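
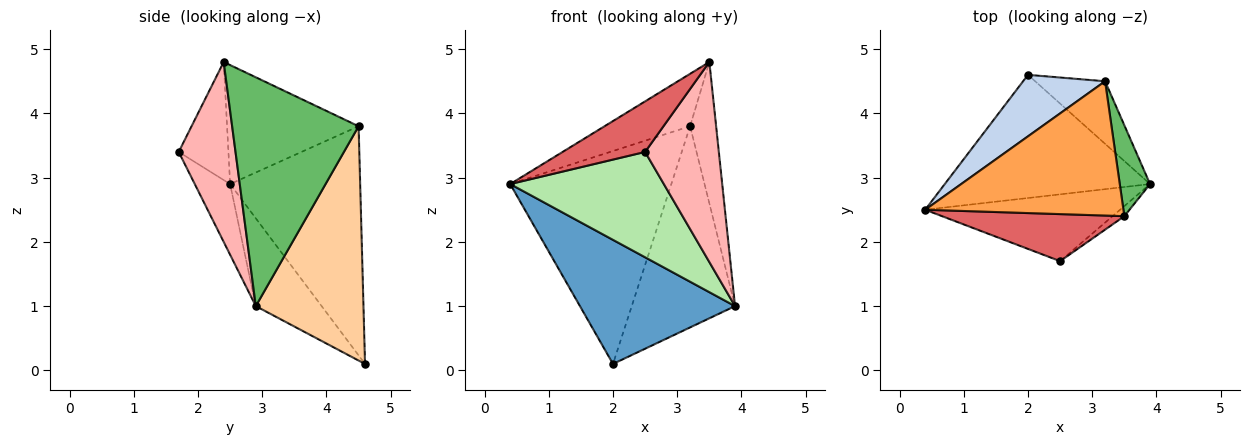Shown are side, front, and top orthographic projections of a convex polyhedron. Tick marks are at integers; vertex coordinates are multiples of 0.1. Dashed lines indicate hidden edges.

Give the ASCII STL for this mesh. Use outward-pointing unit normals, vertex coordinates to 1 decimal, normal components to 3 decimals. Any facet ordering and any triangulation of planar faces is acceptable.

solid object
 facet normal -0.289 -0.680 -0.675
  outer loop
   vertex 2.0 4.6 0.1
   vertex 3.9 2.9 1.0
   vertex 0.4 2.5 2.9
  endloop
 endfacet
 facet normal -0.613 0.759 0.219
  outer loop
   vertex 3.2 4.5 3.8
   vertex 2.0 4.6 0.1
   vertex 0.4 2.5 2.9
  endloop
 endfacet
 facet normal -0.488 0.317 0.813
  outer loop
   vertex 3.2 4.5 3.8
   vertex 0.4 2.5 2.9
   vertex 3.5 2.4 4.8
  endloop
 endfacet
 facet normal 0.705 0.677 -0.210
  outer loop
   vertex 3.2 4.5 3.8
   vertex 3.9 2.9 1.0
   vertex 2.0 4.6 0.1
  endloop
 endfacet
 facet normal 0.971 0.200 0.129
  outer loop
   vertex 3.2 4.5 3.8
   vertex 3.5 2.4 4.8
   vertex 3.9 2.9 1.0
  endloop
 endfacet
 facet normal -0.191 -0.829 -0.526
  outer loop
   vertex 2.5 1.7 3.4
   vertex 0.4 2.5 2.9
   vertex 3.9 2.9 1.0
  endloop
 endfacet
 facet normal -0.404 -0.670 0.623
  outer loop
   vertex 2.5 1.7 3.4
   vertex 3.5 2.4 4.8
   vertex 0.4 2.5 2.9
  endloop
 endfacet
 facet normal 0.610 -0.791 -0.040
  outer loop
   vertex 2.5 1.7 3.4
   vertex 3.9 2.9 1.0
   vertex 3.5 2.4 4.8
  endloop
 endfacet
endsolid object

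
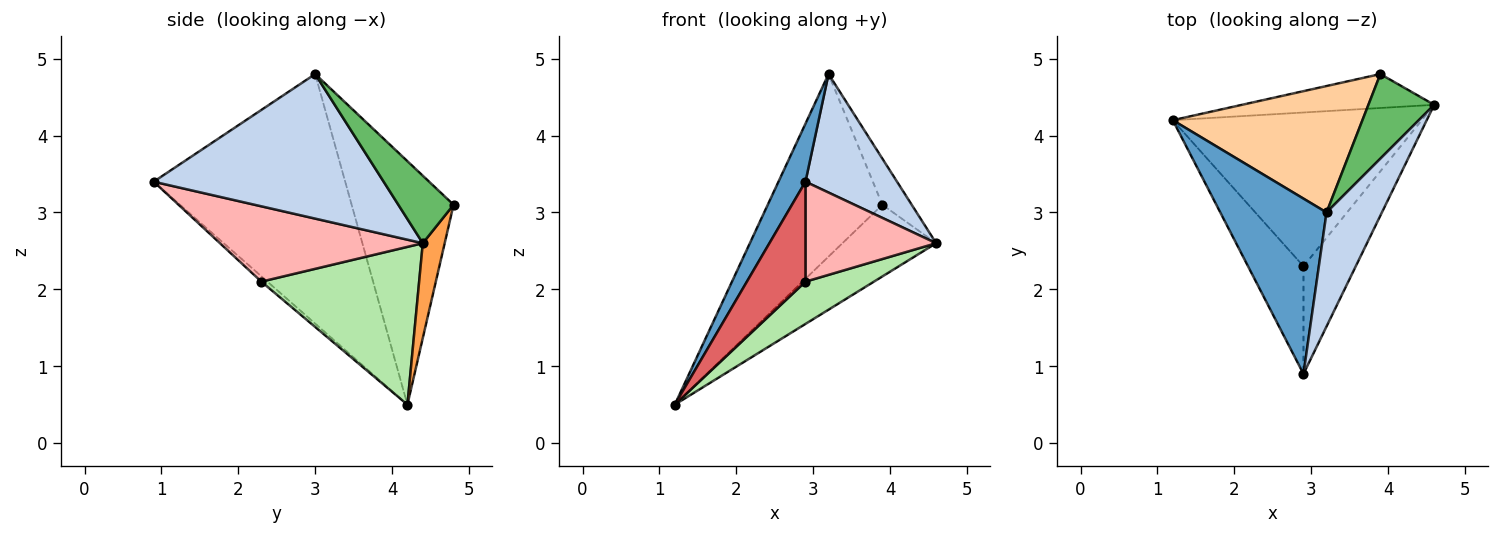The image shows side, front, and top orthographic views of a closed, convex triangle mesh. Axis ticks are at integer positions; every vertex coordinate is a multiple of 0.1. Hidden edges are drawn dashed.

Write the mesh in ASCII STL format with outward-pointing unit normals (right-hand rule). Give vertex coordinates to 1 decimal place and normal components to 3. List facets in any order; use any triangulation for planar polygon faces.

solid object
 facet normal -0.912 -0.129 0.388
  outer loop
   vertex 3.2 3.0 4.8
   vertex 1.2 4.2 0.5
   vertex 2.9 0.9 3.4
  endloop
 endfacet
 facet normal 0.875 -0.349 0.335
  outer loop
   vertex 3.2 3.0 4.8
   vertex 2.9 0.9 3.4
   vertex 4.6 4.4 2.6
  endloop
 endfacet
 facet normal 0.206 0.884 -0.419
  outer loop
   vertex 3.9 4.8 3.1
   vertex 4.6 4.4 2.6
   vertex 1.2 4.2 0.5
  endloop
 endfacet
 facet normal -0.590 0.664 0.460
  outer loop
   vertex 3.9 4.8 3.1
   vertex 1.2 4.2 0.5
   vertex 3.2 3.0 4.8
  endloop
 endfacet
 facet normal 0.669 0.356 0.652
  outer loop
   vertex 3.9 4.8 3.1
   vertex 3.2 3.0 4.8
   vertex 4.6 4.4 2.6
  endloop
 endfacet
 facet normal 0.521 -0.226 -0.823
  outer loop
   vertex 2.9 2.3 2.1
   vertex 1.2 4.2 0.5
   vertex 4.6 4.4 2.6
  endloop
 endfacet
 facet normal -0.071 -0.679 -0.731
  outer loop
   vertex 2.9 2.3 2.1
   vertex 2.9 0.9 3.4
   vertex 1.2 4.2 0.5
  endloop
 endfacet
 facet normal 0.726 -0.468 -0.504
  outer loop
   vertex 2.9 2.3 2.1
   vertex 4.6 4.4 2.6
   vertex 2.9 0.9 3.4
  endloop
 endfacet
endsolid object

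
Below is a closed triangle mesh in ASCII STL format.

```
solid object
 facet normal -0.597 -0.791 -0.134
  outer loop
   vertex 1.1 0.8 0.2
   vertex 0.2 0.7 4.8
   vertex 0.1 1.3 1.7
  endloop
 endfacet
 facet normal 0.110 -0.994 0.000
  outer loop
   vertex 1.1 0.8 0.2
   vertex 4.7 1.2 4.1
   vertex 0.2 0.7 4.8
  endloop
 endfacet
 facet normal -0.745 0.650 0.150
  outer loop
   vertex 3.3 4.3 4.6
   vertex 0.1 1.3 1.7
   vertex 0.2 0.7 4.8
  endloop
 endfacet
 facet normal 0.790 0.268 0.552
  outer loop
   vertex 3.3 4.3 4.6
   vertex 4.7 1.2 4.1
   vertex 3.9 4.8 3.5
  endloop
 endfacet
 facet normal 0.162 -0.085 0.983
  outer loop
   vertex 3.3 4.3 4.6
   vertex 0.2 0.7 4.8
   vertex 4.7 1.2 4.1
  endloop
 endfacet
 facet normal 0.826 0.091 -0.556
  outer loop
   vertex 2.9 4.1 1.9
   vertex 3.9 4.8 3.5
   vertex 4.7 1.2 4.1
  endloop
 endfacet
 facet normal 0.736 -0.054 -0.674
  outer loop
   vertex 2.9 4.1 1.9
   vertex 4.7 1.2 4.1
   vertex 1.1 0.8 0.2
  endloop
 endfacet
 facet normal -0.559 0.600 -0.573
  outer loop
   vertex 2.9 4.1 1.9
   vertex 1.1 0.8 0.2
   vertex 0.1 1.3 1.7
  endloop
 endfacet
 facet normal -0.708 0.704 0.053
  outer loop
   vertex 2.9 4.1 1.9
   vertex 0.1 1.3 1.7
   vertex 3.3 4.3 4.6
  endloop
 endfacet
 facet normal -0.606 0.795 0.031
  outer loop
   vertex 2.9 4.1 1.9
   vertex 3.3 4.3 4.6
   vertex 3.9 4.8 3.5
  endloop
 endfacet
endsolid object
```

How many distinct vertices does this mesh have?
7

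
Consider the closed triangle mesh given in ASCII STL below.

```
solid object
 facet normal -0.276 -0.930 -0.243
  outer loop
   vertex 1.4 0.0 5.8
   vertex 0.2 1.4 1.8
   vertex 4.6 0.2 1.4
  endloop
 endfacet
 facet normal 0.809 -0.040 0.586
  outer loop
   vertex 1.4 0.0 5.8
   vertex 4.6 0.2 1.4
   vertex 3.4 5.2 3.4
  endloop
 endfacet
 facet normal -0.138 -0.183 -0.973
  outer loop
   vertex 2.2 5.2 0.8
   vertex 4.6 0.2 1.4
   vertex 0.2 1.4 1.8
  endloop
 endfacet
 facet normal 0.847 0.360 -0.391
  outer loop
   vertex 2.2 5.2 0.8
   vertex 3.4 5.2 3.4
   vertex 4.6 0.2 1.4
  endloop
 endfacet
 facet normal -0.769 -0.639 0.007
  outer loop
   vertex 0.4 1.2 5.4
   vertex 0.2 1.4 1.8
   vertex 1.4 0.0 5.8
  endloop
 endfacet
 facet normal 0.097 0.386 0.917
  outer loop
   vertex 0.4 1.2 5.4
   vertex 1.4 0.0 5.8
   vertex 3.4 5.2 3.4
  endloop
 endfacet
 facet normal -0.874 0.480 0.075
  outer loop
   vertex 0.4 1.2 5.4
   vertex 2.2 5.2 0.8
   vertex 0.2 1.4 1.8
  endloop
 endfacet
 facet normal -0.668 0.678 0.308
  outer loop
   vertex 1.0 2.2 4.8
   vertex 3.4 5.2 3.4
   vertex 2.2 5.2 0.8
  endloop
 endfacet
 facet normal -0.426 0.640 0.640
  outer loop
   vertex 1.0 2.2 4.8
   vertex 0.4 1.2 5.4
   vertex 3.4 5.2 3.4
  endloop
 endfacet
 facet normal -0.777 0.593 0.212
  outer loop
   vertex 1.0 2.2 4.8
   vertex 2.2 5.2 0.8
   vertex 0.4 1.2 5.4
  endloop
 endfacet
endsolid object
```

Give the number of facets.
10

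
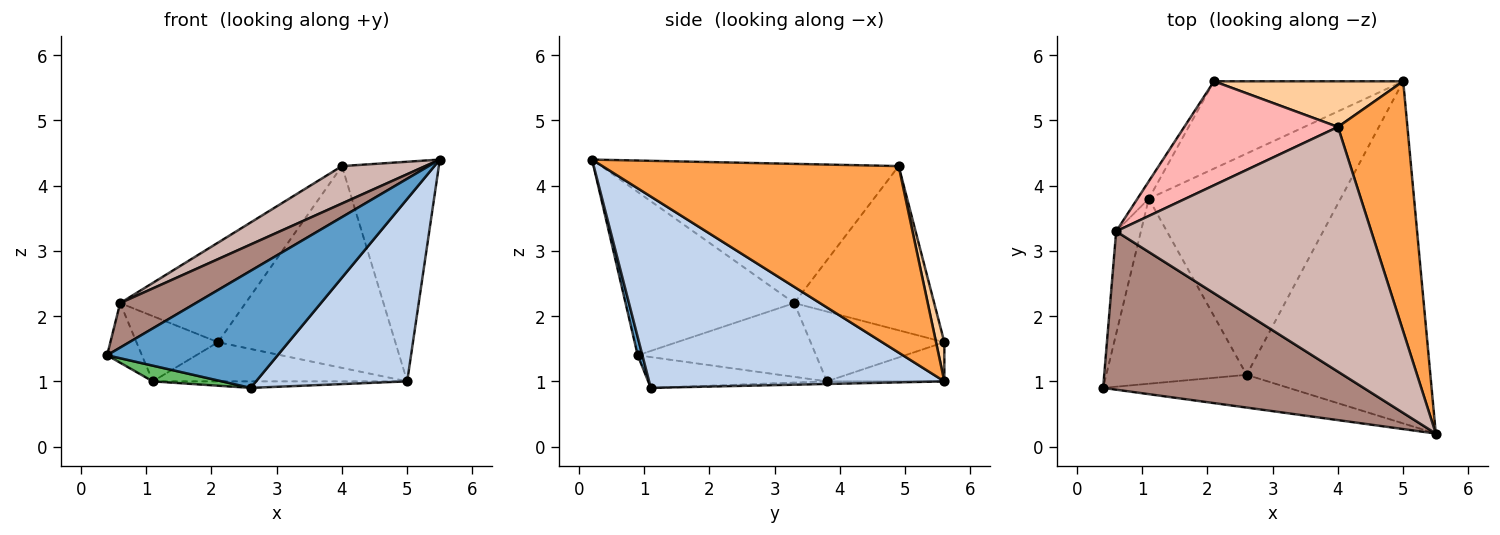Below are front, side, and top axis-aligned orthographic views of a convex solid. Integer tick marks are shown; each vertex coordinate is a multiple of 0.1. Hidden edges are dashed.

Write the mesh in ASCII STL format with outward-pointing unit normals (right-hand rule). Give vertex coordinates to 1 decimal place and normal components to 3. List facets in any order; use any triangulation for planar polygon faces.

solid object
 facet normal 0.026 -0.963 -0.269
  outer loop
   vertex 2.6 1.1 0.9
   vertex 5.5 0.2 4.4
   vertex 0.4 0.9 1.4
  endloop
 endfacet
 facet normal 0.677 -0.346 -0.650
  outer loop
   vertex 5.0 5.6 1.0
   vertex 5.5 0.2 4.4
   vertex 2.6 1.1 0.9
  endloop
 endfacet
 facet normal 0.896 0.293 0.334
  outer loop
   vertex 4.0 4.9 4.3
   vertex 5.5 0.2 4.4
   vertex 5.0 5.6 1.0
  endloop
 endfacet
 facet normal 0.046 0.974 0.220
  outer loop
   vertex 4.0 4.9 4.3
   vertex 5.0 5.6 1.0
   vertex 2.1 5.6 1.6
  endloop
 endfacet
 facet normal -0.214 -0.083 -0.973
  outer loop
   vertex 1.1 3.8 1.0
   vertex 2.6 1.1 0.9
   vertex 0.4 0.9 1.4
  endloop
 endfacet
 facet normal -0.186 0.402 -0.897
  outer loop
   vertex 1.1 3.8 1.0
   vertex 2.1 5.6 1.6
   vertex 5.0 5.6 1.0
  endloop
 endfacet
 facet normal -0.014 0.029 -0.999
  outer loop
   vertex 1.1 3.8 1.0
   vertex 5.0 5.6 1.0
   vertex 2.6 1.1 0.9
  endloop
 endfacet
 facet normal -0.611 0.548 0.572
  outer loop
   vertex 0.6 3.3 2.2
   vertex 4.0 4.9 4.3
   vertex 2.1 5.6 1.6
  endloop
 endfacet
 facet normal -0.932 0.182 -0.313
  outer loop
   vertex 0.6 3.3 2.2
   vertex 1.1 3.8 1.0
   vertex 0.4 0.9 1.4
  endloop
 endfacet
 facet normal -0.846 0.516 -0.138
  outer loop
   vertex 0.6 3.3 2.2
   vertex 2.1 5.6 1.6
   vertex 1.1 3.8 1.0
  endloop
 endfacet
 facet normal -0.517 -0.232 0.824
  outer loop
   vertex 0.6 3.3 2.2
   vertex 0.4 0.9 1.4
   vertex 5.5 0.2 4.4
  endloop
 endfacet
 facet normal -0.475 -0.133 0.870
  outer loop
   vertex 0.6 3.3 2.2
   vertex 5.5 0.2 4.4
   vertex 4.0 4.9 4.3
  endloop
 endfacet
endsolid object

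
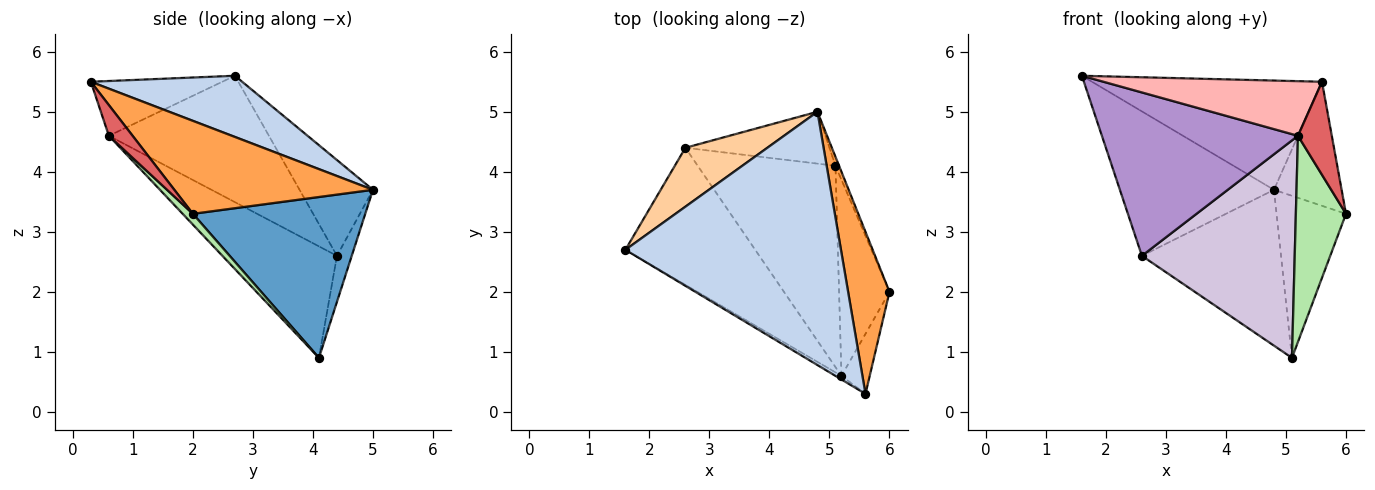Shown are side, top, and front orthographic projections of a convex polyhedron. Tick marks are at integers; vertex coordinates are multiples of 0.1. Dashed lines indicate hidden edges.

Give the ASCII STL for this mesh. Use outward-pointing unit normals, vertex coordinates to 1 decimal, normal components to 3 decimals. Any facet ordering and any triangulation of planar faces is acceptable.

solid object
 facet normal 0.927 0.374 -0.021
  outer loop
   vertex 5.1 4.1 0.9
   vertex 4.8 5.0 3.7
   vertex 6.0 2.0 3.3
  endloop
 endfacet
 facet normal 0.252 0.383 0.889
  outer loop
   vertex 5.6 0.3 5.5
   vertex 4.8 5.0 3.7
   vertex 1.6 2.7 5.6
  endloop
 endfacet
 facet normal 0.872 0.297 0.388
  outer loop
   vertex 5.6 0.3 5.5
   vertex 6.0 2.0 3.3
   vertex 4.8 5.0 3.7
  endloop
 endfacet
 facet normal -0.404 0.847 0.345
  outer loop
   vertex 2.6 4.4 2.6
   vertex 1.6 2.7 5.6
   vertex 4.8 5.0 3.7
  endloop
 endfacet
 facet normal -0.100 0.944 -0.314
  outer loop
   vertex 2.6 4.4 2.6
   vertex 4.8 5.0 3.7
   vertex 5.1 4.1 0.9
  endloop
 endfacet
 facet normal 0.146 -0.717 -0.682
  outer loop
   vertex 5.2 0.6 4.6
   vertex 5.1 4.1 0.9
   vertex 6.0 2.0 3.3
  endloop
 endfacet
 facet normal 0.508 -0.724 -0.467
  outer loop
   vertex 5.2 0.6 4.6
   vertex 6.0 2.0 3.3
   vertex 5.6 0.3 5.5
  endloop
 endfacet
 facet normal -0.515 -0.856 -0.056
  outer loop
   vertex 5.2 0.6 4.6
   vertex 5.6 0.3 5.5
   vertex 1.6 2.7 5.6
  endloop
 endfacet
 facet normal -0.530 -0.650 -0.545
  outer loop
   vertex 5.2 0.6 4.6
   vertex 1.6 2.7 5.6
   vertex 2.6 4.4 2.6
  endloop
 endfacet
 facet normal -0.482 -0.643 -0.595
  outer loop
   vertex 5.2 0.6 4.6
   vertex 2.6 4.4 2.6
   vertex 5.1 4.1 0.9
  endloop
 endfacet
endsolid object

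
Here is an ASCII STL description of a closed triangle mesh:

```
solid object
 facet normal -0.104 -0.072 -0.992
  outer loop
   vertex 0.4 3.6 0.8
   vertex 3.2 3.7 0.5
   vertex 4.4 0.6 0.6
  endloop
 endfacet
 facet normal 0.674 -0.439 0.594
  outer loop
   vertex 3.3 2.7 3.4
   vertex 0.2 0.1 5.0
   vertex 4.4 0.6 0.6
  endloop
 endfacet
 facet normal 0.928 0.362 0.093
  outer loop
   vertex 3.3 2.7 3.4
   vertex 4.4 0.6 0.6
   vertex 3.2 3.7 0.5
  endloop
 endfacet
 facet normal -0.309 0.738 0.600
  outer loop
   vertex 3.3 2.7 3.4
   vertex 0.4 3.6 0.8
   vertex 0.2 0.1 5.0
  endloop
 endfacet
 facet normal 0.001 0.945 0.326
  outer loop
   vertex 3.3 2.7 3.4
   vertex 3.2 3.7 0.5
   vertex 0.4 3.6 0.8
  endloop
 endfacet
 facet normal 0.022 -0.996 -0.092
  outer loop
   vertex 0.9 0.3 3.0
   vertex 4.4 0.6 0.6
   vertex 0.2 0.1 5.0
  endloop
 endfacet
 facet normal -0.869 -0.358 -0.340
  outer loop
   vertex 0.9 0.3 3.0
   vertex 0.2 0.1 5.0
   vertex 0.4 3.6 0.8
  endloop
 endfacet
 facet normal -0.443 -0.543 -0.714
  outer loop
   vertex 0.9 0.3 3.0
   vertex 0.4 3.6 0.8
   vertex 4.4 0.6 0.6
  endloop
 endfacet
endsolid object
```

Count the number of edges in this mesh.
12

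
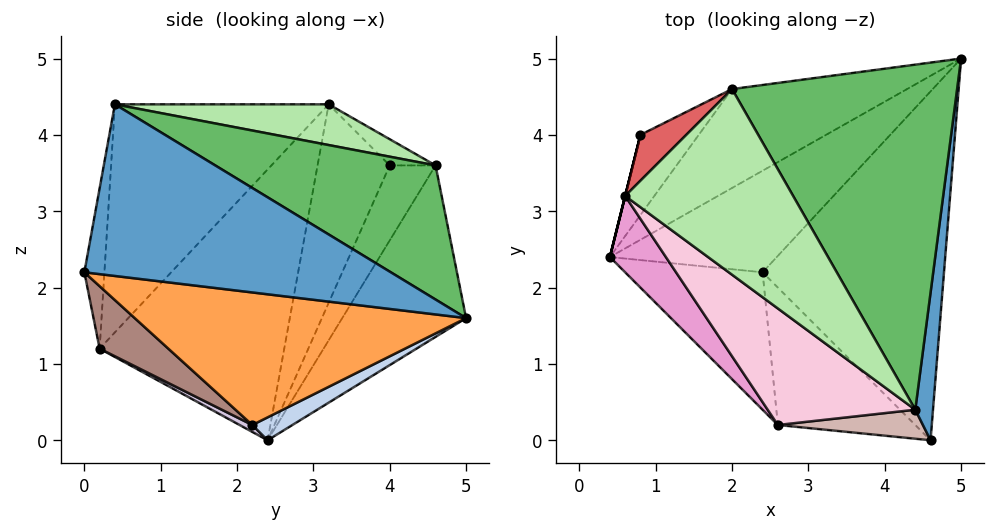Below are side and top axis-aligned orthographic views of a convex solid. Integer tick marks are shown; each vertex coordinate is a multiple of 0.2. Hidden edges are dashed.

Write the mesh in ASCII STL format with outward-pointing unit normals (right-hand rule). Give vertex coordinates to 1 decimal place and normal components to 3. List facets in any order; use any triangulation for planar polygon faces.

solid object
 facet normal 0.992 -0.067 0.102
  outer loop
   vertex 4.4 0.4 4.4
   vertex 4.6 0.0 2.2
   vertex 5.0 5.0 1.6
  endloop
 endfacet
 facet normal 0.128 0.346 -0.929
  outer loop
   vertex 2.4 2.2 0.2
   vertex 0.4 2.4 0.0
   vertex 5.0 5.0 1.6
  endloop
 endfacet
 facet normal 0.584 -0.143 -0.799
  outer loop
   vertex 2.4 2.2 0.2
   vertex 5.0 5.0 1.6
   vertex 4.6 0.0 2.2
  endloop
 endfacet
 facet normal -0.970 0.243 0.000
  outer loop
   vertex 0.8 4.0 3.6
   vertex 0.4 2.4 0.0
   vertex 0.6 3.2 4.4
  endloop
 endfacet
 facet normal 0.466 0.415 0.782
  outer loop
   vertex 2.0 4.6 3.6
   vertex 4.4 0.4 4.4
   vertex 5.0 5.0 1.6
  endloop
 endfacet
 facet normal 0.224 0.305 0.926
  outer loop
   vertex 2.0 4.6 3.6
   vertex 0.6 3.2 4.4
   vertex 4.4 0.4 4.4
  endloop
 endfacet
 facet normal -0.352 0.704 0.616
  outer loop
   vertex 2.0 4.6 3.6
   vertex 0.8 4.0 3.6
   vertex 0.6 3.2 4.4
  endloop
 endfacet
 facet normal -0.358 0.859 -0.366
  outer loop
   vertex 2.0 4.6 3.6
   vertex 5.0 5.0 1.6
   vertex 0.4 2.4 0.0
  endloop
 endfacet
 facet normal -0.422 0.845 -0.329
  outer loop
   vertex 2.0 4.6 3.6
   vertex 0.4 2.4 0.0
   vertex 0.8 4.0 3.6
  endloop
 endfacet
 facet normal 0.045 -0.443 -0.895
  outer loop
   vertex 2.6 0.2 1.2
   vertex 0.4 2.4 0.0
   vertex 2.4 2.2 0.2
  endloop
 endfacet
 facet normal 0.382 -0.382 -0.841
  outer loop
   vertex 2.6 0.2 1.2
   vertex 2.4 2.2 0.2
   vertex 4.6 0.0 2.2
  endloop
 endfacet
 facet normal -0.177 -0.971 0.160
  outer loop
   vertex 2.6 0.2 1.2
   vertex 4.6 0.0 2.2
   vertex 4.4 0.4 4.4
  endloop
 endfacet
 facet normal -0.739 -0.656 0.153
  outer loop
   vertex 2.6 0.2 1.2
   vertex 0.6 3.2 4.4
   vertex 0.4 2.4 0.0
  endloop
 endfacet
 facet normal -0.554 -0.752 0.358
  outer loop
   vertex 2.6 0.2 1.2
   vertex 4.4 0.4 4.4
   vertex 0.6 3.2 4.4
  endloop
 endfacet
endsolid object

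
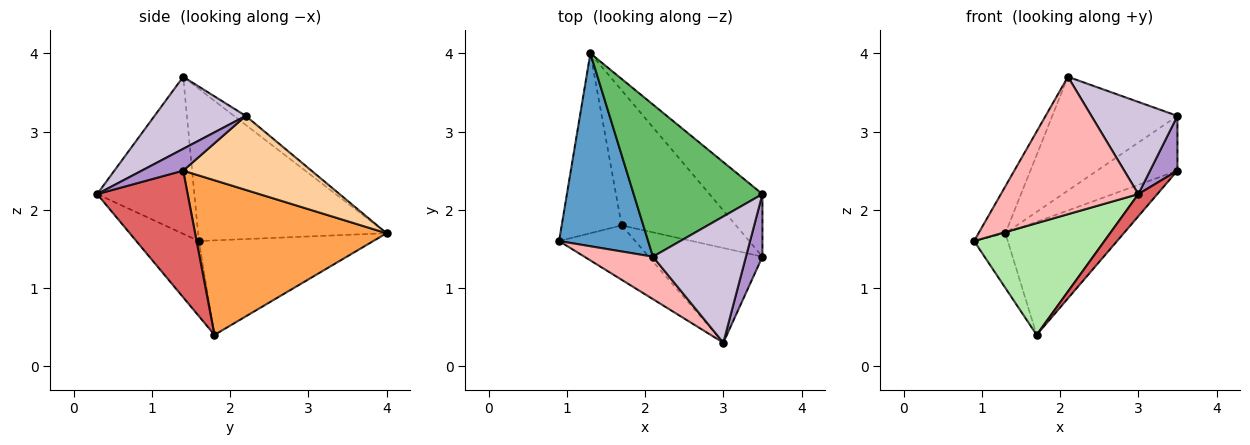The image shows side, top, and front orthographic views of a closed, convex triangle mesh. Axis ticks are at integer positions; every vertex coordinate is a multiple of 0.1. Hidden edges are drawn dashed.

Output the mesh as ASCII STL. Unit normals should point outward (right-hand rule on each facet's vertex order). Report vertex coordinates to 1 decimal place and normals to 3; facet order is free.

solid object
 facet normal -0.857 0.122 0.501
  outer loop
   vertex 2.1 1.4 3.7
   vertex 1.3 4.0 1.7
   vertex 0.9 1.6 1.6
  endloop
 endfacet
 facet normal -0.833 0.161 -0.529
  outer loop
   vertex 1.7 1.8 0.4
   vertex 0.9 1.6 1.6
   vertex 1.3 4.0 1.7
  endloop
 endfacet
 facet normal 0.720 0.445 -0.532
  outer loop
   vertex 1.7 1.8 0.4
   vertex 1.3 4.0 1.7
   vertex 3.5 1.4 2.5
  endloop
 endfacet
 facet normal 0.725 0.454 -0.519
  outer loop
   vertex 3.5 2.2 3.2
   vertex 3.5 1.4 2.5
   vertex 1.3 4.0 1.7
  endloop
 endfacet
 facet normal -0.056 0.598 0.800
  outer loop
   vertex 3.5 2.2 3.2
   vertex 1.3 4.0 1.7
   vertex 2.1 1.4 3.7
  endloop
 endfacet
 facet normal -0.396 -0.826 -0.402
  outer loop
   vertex 3.0 0.3 2.2
   vertex 0.9 1.6 1.6
   vertex 1.7 1.8 0.4
  endloop
 endfacet
 facet normal 0.735 -0.154 -0.660
  outer loop
   vertex 3.0 0.3 2.2
   vertex 1.7 1.8 0.4
   vertex 3.5 1.4 2.5
  endloop
 endfacet
 facet normal -0.560 -0.792 0.245
  outer loop
   vertex 3.0 0.3 2.2
   vertex 2.1 1.4 3.7
   vertex 0.9 1.6 1.6
  endloop
 endfacet
 facet normal 0.706 -0.466 0.533
  outer loop
   vertex 3.0 0.3 2.2
   vertex 3.5 1.4 2.5
   vertex 3.5 2.2 3.2
  endloop
 endfacet
 facet normal 0.530 -0.500 0.685
  outer loop
   vertex 3.0 0.3 2.2
   vertex 3.5 2.2 3.2
   vertex 2.1 1.4 3.7
  endloop
 endfacet
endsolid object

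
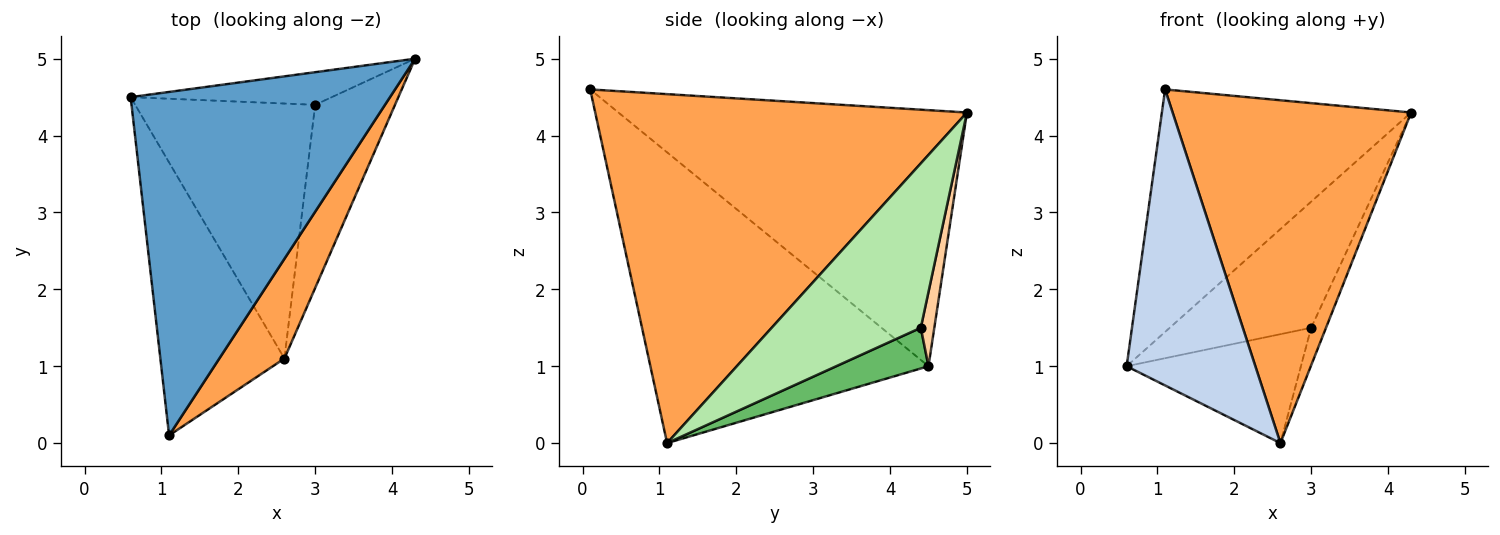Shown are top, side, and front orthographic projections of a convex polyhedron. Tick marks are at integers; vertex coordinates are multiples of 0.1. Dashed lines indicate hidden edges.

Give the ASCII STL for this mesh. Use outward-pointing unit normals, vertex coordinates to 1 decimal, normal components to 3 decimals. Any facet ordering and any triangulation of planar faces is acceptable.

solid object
 facet normal -0.628 0.449 0.636
  outer loop
   vertex 1.1 0.1 4.6
   vertex 4.3 5.0 4.3
   vertex 0.6 4.5 1.0
  endloop
 endfacet
 facet normal -0.846 -0.392 -0.361
  outer loop
   vertex 2.6 1.1 0.0
   vertex 1.1 0.1 4.6
   vertex 0.6 4.5 1.0
  endloop
 endfacet
 facet normal 0.831 -0.533 0.155
  outer loop
   vertex 2.6 1.1 0.0
   vertex 4.3 5.0 4.3
   vertex 1.1 0.1 4.6
  endloop
 endfacet
 facet normal 0.092 0.964 -0.249
  outer loop
   vertex 3.0 4.4 1.5
   vertex 0.6 4.5 1.0
   vertex 4.3 5.0 4.3
  endloop
 endfacet
 facet normal 0.204 0.385 -0.900
  outer loop
   vertex 3.0 4.4 1.5
   vertex 2.6 1.1 0.0
   vertex 0.6 4.5 1.0
  endloop
 endfacet
 facet normal 0.896 0.089 -0.435
  outer loop
   vertex 3.0 4.4 1.5
   vertex 4.3 5.0 4.3
   vertex 2.6 1.1 0.0
  endloop
 endfacet
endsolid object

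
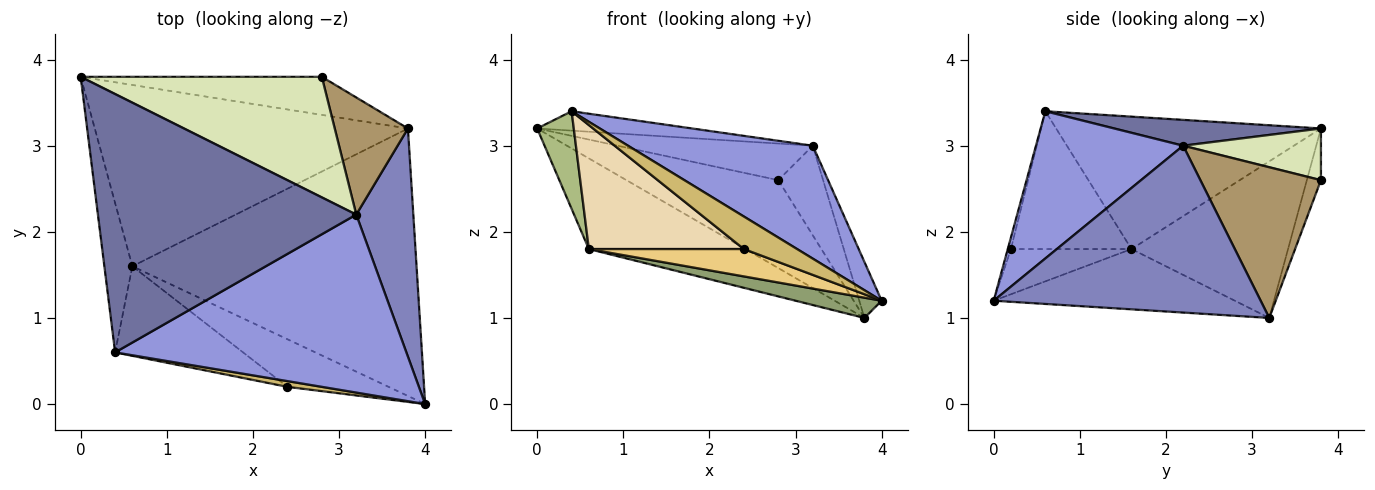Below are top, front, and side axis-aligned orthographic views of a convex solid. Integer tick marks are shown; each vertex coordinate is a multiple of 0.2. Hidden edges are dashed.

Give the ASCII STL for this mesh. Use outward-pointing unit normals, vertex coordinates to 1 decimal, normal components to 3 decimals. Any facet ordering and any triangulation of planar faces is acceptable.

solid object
 facet normal 0.099 0.074 0.992
  outer loop
   vertex 3.2 2.2 3.0
   vertex 0.0 3.8 3.2
   vertex 0.4 0.6 3.4
  endloop
 endfacet
 facet normal 0.943 0.079 0.323
  outer loop
   vertex 3.2 2.2 3.0
   vertex 4.0 0.0 1.2
   vertex 3.8 3.2 1.0
  endloop
 endfacet
 facet normal 0.392 -0.493 0.777
  outer loop
   vertex 3.2 2.2 3.0
   vertex 0.4 0.6 3.4
   vertex 4.0 0.0 1.2
  endloop
 endfacet
 facet normal -0.408 0.408 -0.816
  outer loop
   vertex 0.6 1.6 1.8
   vertex 0.0 3.8 3.2
   vertex 3.8 3.2 1.0
  endloop
 endfacet
 facet normal -0.207 -0.074 -0.976
  outer loop
   vertex 0.6 1.6 1.8
   vertex 3.8 3.2 1.0
   vertex 4.0 0.0 1.2
  endloop
 endfacet
 facet normal -0.970 -0.134 -0.205
  outer loop
   vertex 0.6 1.6 1.8
   vertex 0.4 0.6 3.4
   vertex 0.0 3.8 3.2
  endloop
 endfacet
 facet normal -0.085 0.914 -0.396
  outer loop
   vertex 2.8 3.8 2.6
   vertex 3.8 3.2 1.0
   vertex 0.0 3.8 3.2
  endloop
 endfacet
 facet normal 0.201 0.285 0.937
  outer loop
   vertex 2.8 3.8 2.6
   vertex 0.0 3.8 3.2
   vertex 3.2 2.2 3.0
  endloop
 endfacet
 facet normal 0.853 0.317 0.414
  outer loop
   vertex 2.8 3.8 2.6
   vertex 3.2 2.2 3.0
   vertex 3.8 3.2 1.0
  endloop
 endfacet
 facet normal -0.058 -0.983 0.173
  outer loop
   vertex 2.4 0.2 1.8
   vertex 4.0 0.0 1.2
   vertex 0.4 0.6 3.4
  endloop
 endfacet
 facet normal -0.361 -0.464 -0.809
  outer loop
   vertex 2.4 0.2 1.8
   vertex 0.6 1.6 1.8
   vertex 4.0 0.0 1.2
  endloop
 endfacet
 facet normal -0.533 -0.686 -0.495
  outer loop
   vertex 2.4 0.2 1.8
   vertex 0.4 0.6 3.4
   vertex 0.6 1.6 1.8
  endloop
 endfacet
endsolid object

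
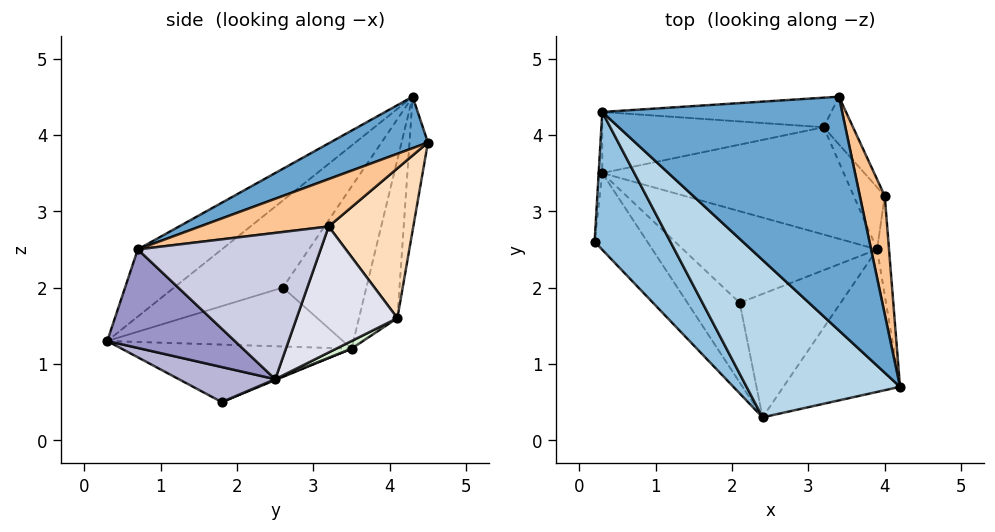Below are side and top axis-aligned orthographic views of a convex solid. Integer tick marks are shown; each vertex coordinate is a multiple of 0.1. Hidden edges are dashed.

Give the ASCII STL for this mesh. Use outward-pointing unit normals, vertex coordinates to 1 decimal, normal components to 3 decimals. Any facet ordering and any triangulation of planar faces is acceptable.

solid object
 facet normal 0.200 -0.301 0.932
  outer loop
   vertex 0.3 4.3 4.5
   vertex 4.2 0.7 2.5
   vertex 3.4 4.5 3.9
  endloop
 endfacet
 facet normal -0.555 -0.678 0.483
  outer loop
   vertex 2.4 0.3 1.3
   vertex 0.3 4.3 4.5
   vertex 0.2 2.6 2.0
  endloop
 endfacet
 facet normal -0.292 -0.686 0.666
  outer loop
   vertex 2.4 0.3 1.3
   vertex 4.2 0.7 2.5
   vertex 0.3 4.3 4.5
  endloop
 endfacet
 facet normal -0.996 0.091 -0.022
  outer loop
   vertex 0.3 3.5 1.2
   vertex 0.2 2.6 2.0
   vertex 0.3 4.3 4.5
  endloop
 endfacet
 facet normal -0.664 -0.454 -0.594
  outer loop
   vertex 0.3 3.5 1.2
   vertex 2.4 0.3 1.3
   vertex 0.2 2.6 2.0
  endloop
 endfacet
 facet normal -0.660 -0.452 -0.600
  outer loop
   vertex 0.3 3.5 1.2
   vertex 2.1 1.8 0.5
   vertex 2.4 0.3 1.3
  endloop
 endfacet
 facet normal 0.885 0.015 0.465
  outer loop
   vertex 4.0 3.2 2.8
   vertex 3.4 4.5 3.9
   vertex 4.2 0.7 2.5
  endloop
 endfacet
 facet normal 0.836 0.524 -0.164
  outer loop
   vertex 3.2 4.1 1.6
   vertex 3.4 4.5 3.9
   vertex 4.0 3.2 2.8
  endloop
 endfacet
 facet normal -0.095 0.982 -0.163
  outer loop
   vertex 3.2 4.1 1.6
   vertex 0.3 4.3 4.5
   vertex 3.4 4.5 3.9
  endloop
 endfacet
 facet normal -0.166 0.958 -0.232
  outer loop
   vertex 3.2 4.1 1.6
   vertex 0.3 3.5 1.2
   vertex 0.3 4.3 4.5
  endloop
 endfacet
 facet normal 0.004 0.385 -0.923
  outer loop
   vertex 3.9 2.5 0.8
   vertex 2.1 1.8 0.5
   vertex 0.3 3.5 1.2
  endloop
 endfacet
 facet normal 0.028 0.457 -0.889
  outer loop
   vertex 3.9 2.5 0.8
   vertex 0.3 3.5 1.2
   vertex 3.2 4.1 1.6
  endloop
 endfacet
 facet normal 0.550 -0.523 -0.651
  outer loop
   vertex 3.9 2.5 0.8
   vertex 4.2 0.7 2.5
   vertex 2.4 0.3 1.3
  endloop
 endfacet
 facet normal 0.300 -0.401 -0.865
  outer loop
   vertex 3.9 2.5 0.8
   vertex 2.4 0.3 1.3
   vertex 2.1 1.8 0.5
  endloop
 endfacet
 facet normal 0.993 0.089 -0.081
  outer loop
   vertex 3.9 2.5 0.8
   vertex 4.0 3.2 2.8
   vertex 4.2 0.7 2.5
  endloop
 endfacet
 facet normal 0.853 0.478 -0.210
  outer loop
   vertex 3.9 2.5 0.8
   vertex 3.2 4.1 1.6
   vertex 4.0 3.2 2.8
  endloop
 endfacet
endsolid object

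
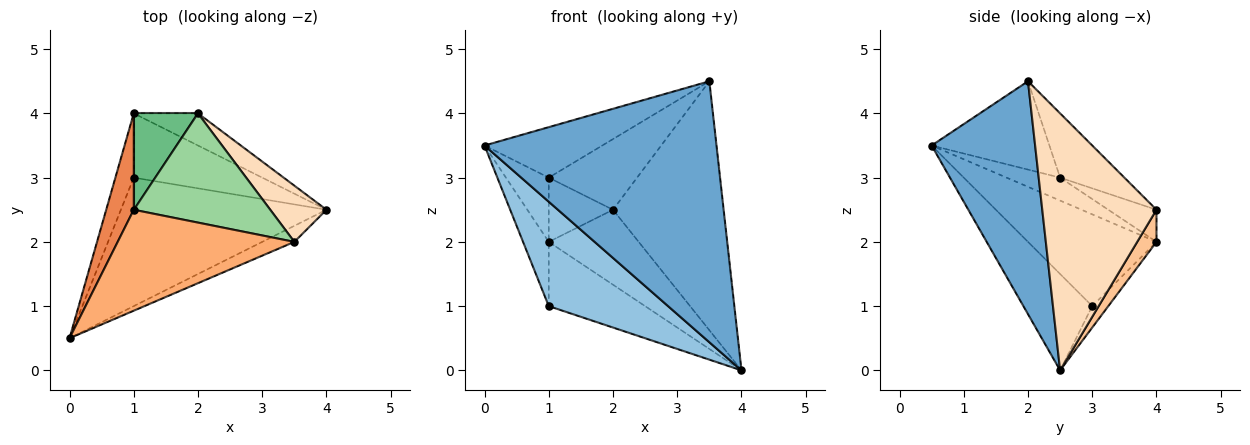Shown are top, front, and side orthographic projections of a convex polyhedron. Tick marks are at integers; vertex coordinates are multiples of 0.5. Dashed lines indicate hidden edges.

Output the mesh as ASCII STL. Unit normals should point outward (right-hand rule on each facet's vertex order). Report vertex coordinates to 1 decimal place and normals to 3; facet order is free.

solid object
 facet normal 0.407 -0.912 -0.056
  outer loop
   vertex 3.5 2.0 4.5
   vertex 0.0 0.5 3.5
   vertex 4.0 2.5 0.0
  endloop
 endfacet
 facet normal -0.342 -0.593 -0.729
  outer loop
   vertex 1.0 3.0 1.0
   vertex 4.0 2.5 0.0
   vertex 0.0 0.5 3.5
  endloop
 endfacet
 facet normal -0.962 0.192 -0.192
  outer loop
   vertex 1.0 3.0 1.0
   vertex 0.0 0.5 3.5
   vertex 1.0 4.0 2.0
  endloop
 endfacet
 facet normal -0.117 0.702 -0.702
  outer loop
   vertex 1.0 3.0 1.0
   vertex 1.0 4.0 2.0
   vertex 4.0 2.5 0.0
  endloop
 endfacet
 facet normal -0.570 0.456 0.684
  outer loop
   vertex 1.0 2.5 3.0
   vertex 1.0 4.0 2.0
   vertex 0.0 0.5 3.5
  endloop
 endfacet
 facet normal -0.408 0.408 0.816
  outer loop
   vertex 1.0 2.5 3.0
   vertex 0.0 0.5 3.5
   vertex 3.5 2.0 4.5
  endloop
 endfacet
 facet normal 0.193 0.902 -0.386
  outer loop
   vertex 2.0 4.0 2.5
   vertex 4.0 2.5 0.0
   vertex 1.0 4.0 2.0
  endloop
 endfacet
 facet normal 0.710 0.687 0.155
  outer loop
   vertex 2.0 4.0 2.5
   vertex 3.5 2.0 4.5
   vertex 4.0 2.5 0.0
  endloop
 endfacet
 facet normal -0.384 0.512 0.768
  outer loop
   vertex 2.0 4.0 2.5
   vertex 1.0 4.0 2.0
   vertex 1.0 2.5 3.0
  endloop
 endfacet
 facet normal -0.367 0.505 0.781
  outer loop
   vertex 2.0 4.0 2.5
   vertex 1.0 2.5 3.0
   vertex 3.5 2.0 4.5
  endloop
 endfacet
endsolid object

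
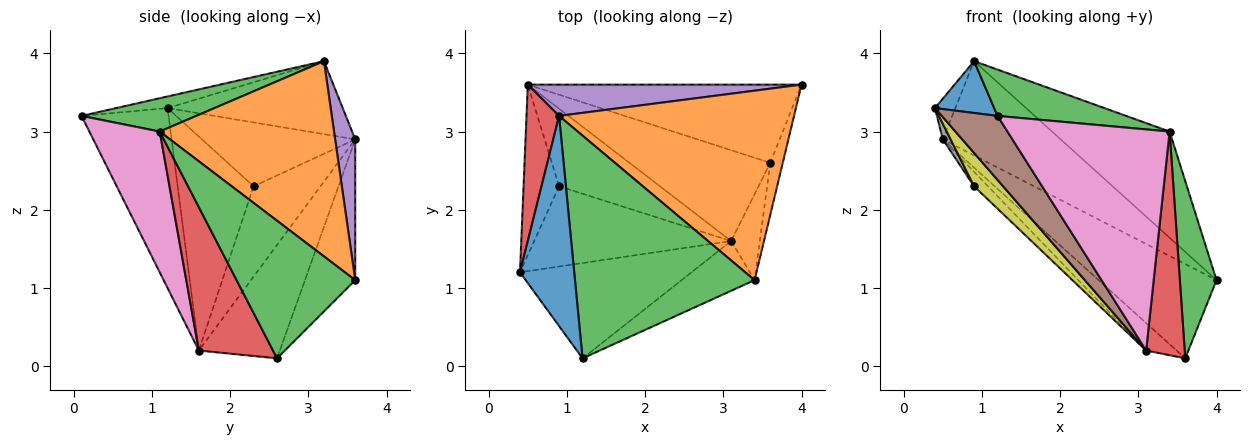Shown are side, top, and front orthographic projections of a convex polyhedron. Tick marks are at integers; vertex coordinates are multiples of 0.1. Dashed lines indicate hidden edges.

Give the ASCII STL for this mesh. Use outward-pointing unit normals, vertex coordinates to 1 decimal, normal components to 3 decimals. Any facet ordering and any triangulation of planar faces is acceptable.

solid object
 facet normal -0.203 -0.234 0.951
  outer loop
   vertex 1.2 0.1 3.2
   vertex 0.9 3.2 3.9
   vertex 0.4 1.2 3.3
  endloop
 endfacet
 facet normal 0.587 0.396 0.706
  outer loop
   vertex 3.4 1.1 3.0
   vertex 4.0 3.6 1.1
   vertex 0.9 3.2 3.9
  endloop
 endfacet
 facet normal 0.179 -0.200 0.963
  outer loop
   vertex 3.4 1.1 3.0
   vertex 0.9 3.2 3.9
   vertex 1.2 0.1 3.2
  endloop
 endfacet
 facet normal -0.908 0.105 0.405
  outer loop
   vertex 0.5 3.6 2.9
   vertex 0.4 1.2 3.3
   vertex 0.9 3.2 3.9
  endloop
 endfacet
 facet normal 0.160 0.937 0.311
  outer loop
   vertex 0.5 3.6 2.9
   vertex 0.9 3.2 3.9
   vertex 4.0 3.6 1.1
  endloop
 endfacet
 facet normal -0.657 -0.421 -0.626
  outer loop
   vertex 3.1 1.6 0.2
   vertex 1.2 0.1 3.2
   vertex 0.4 1.2 3.3
  endloop
 endfacet
 facet normal 0.390 -0.898 -0.202
  outer loop
   vertex 3.1 1.6 0.2
   vertex 3.4 1.1 3.0
   vertex 1.2 0.1 3.2
  endloop
 endfacet
 facet normal -0.873 -0.045 -0.486
  outer loop
   vertex 0.9 2.3 2.3
   vertex 0.4 1.2 3.3
   vertex 0.5 3.6 2.9
  endloop
 endfacet
 facet normal -0.708 -0.271 -0.652
  outer loop
   vertex 0.9 2.3 2.3
   vertex 3.1 1.6 0.2
   vertex 0.4 1.2 3.3
  endloop
 endfacet
 facet normal -0.661 0.137 -0.738
  outer loop
   vertex 0.9 2.3 2.3
   vertex 0.5 3.6 2.9
   vertex 3.1 1.6 0.2
  endloop
 endfacet
 facet normal -0.312 0.731 -0.607
  outer loop
   vertex 3.6 2.6 0.1
   vertex 0.5 3.6 2.9
   vertex 4.0 3.6 1.1
  endloop
 endfacet
 facet normal -0.611 0.229 -0.758
  outer loop
   vertex 3.6 2.6 0.1
   vertex 3.1 1.6 0.2
   vertex 0.5 3.6 2.9
  endloop
 endfacet
 facet normal 0.952 -0.294 -0.087
  outer loop
   vertex 3.6 2.6 0.1
   vertex 4.0 3.6 1.1
   vertex 3.4 1.1 3.0
  endloop
 endfacet
 facet normal 0.874 -0.454 -0.175
  outer loop
   vertex 3.6 2.6 0.1
   vertex 3.4 1.1 3.0
   vertex 3.1 1.6 0.2
  endloop
 endfacet
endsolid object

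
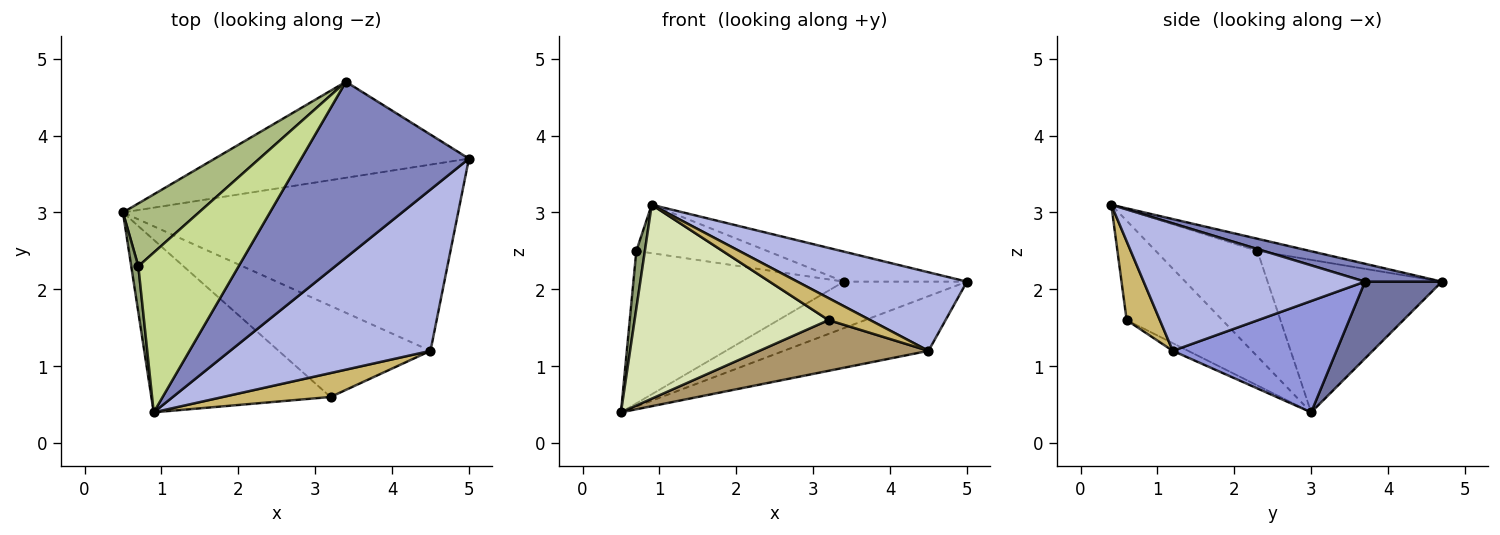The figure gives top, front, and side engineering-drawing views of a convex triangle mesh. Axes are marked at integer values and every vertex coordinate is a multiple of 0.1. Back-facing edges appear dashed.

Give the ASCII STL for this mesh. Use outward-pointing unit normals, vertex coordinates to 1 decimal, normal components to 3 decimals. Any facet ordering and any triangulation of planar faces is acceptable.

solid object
 facet normal 0.263 0.420 -0.869
  outer loop
   vertex 3.4 4.7 2.1
   vertex 5.0 3.7 2.1
   vertex 0.5 3.0 0.4
  endloop
 endfacet
 facet normal 0.105 0.167 0.980
  outer loop
   vertex 3.4 4.7 2.1
   vertex 0.9 0.4 3.1
   vertex 5.0 3.7 2.1
  endloop
 endfacet
 facet normal 0.304 0.268 -0.914
  outer loop
   vertex 4.5 1.2 1.2
   vertex 0.5 3.0 0.4
   vertex 5.0 3.7 2.1
  endloop
 endfacet
 facet normal 0.496 -0.380 0.780
  outer loop
   vertex 4.5 1.2 1.2
   vertex 5.0 3.7 2.1
   vertex 0.9 0.4 3.1
  endloop
 endfacet
 facet normal -0.994 -0.084 0.067
  outer loop
   vertex 0.7 2.3 2.5
   vertex 0.5 3.0 0.4
   vertex 0.9 0.4 3.1
  endloop
 endfacet
 facet normal -0.608 0.734 0.303
  outer loop
   vertex 0.7 2.3 2.5
   vertex 3.4 4.7 2.1
   vertex 0.5 3.0 0.4
  endloop
 endfacet
 facet normal -0.115 0.288 0.951
  outer loop
   vertex 0.7 2.3 2.5
   vertex 0.9 0.4 3.1
   vertex 3.4 4.7 2.1
  endloop
 endfacet
 facet normal -0.346 -0.701 -0.624
  outer loop
   vertex 3.2 0.6 1.6
   vertex 0.9 0.4 3.1
   vertex 0.5 3.0 0.4
  endloop
 endfacet
 facet normal -0.044 -0.486 -0.873
  outer loop
   vertex 3.2 0.6 1.6
   vertex 0.5 3.0 0.4
   vertex 4.5 1.2 1.2
  endloop
 endfacet
 facet normal 0.474 -0.596 0.648
  outer loop
   vertex 3.2 0.6 1.6
   vertex 4.5 1.2 1.2
   vertex 0.9 0.4 3.1
  endloop
 endfacet
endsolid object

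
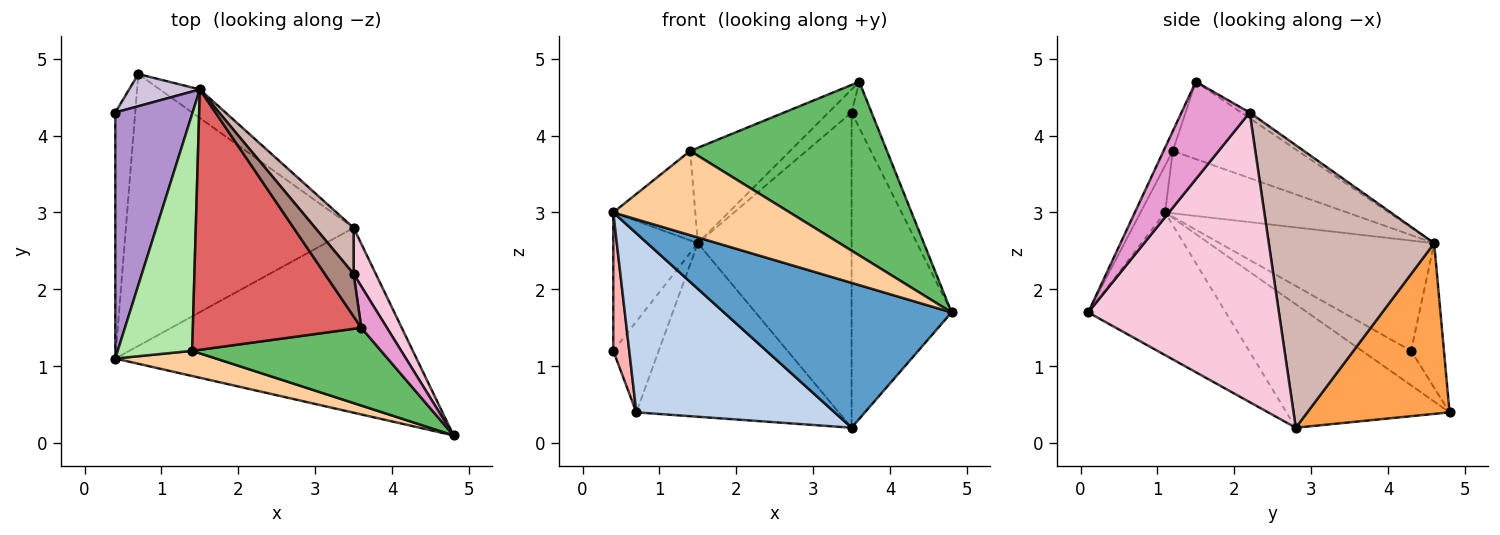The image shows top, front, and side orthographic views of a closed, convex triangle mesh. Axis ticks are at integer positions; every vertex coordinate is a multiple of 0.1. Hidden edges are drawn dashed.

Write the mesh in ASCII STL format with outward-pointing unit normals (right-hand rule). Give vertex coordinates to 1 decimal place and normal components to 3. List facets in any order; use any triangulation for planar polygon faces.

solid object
 facet normal -0.349 -0.578 -0.738
  outer loop
   vertex 3.5 2.8 0.2
   vertex 4.8 0.1 1.7
   vertex 0.4 1.1 3.0
  endloop
 endfacet
 facet normal -0.412 -0.501 -0.761
  outer loop
   vertex 3.5 2.8 0.2
   vertex 0.4 1.1 3.0
   vertex 0.7 4.8 0.4
  endloop
 endfacet
 facet normal 0.570 0.811 -0.133
  outer loop
   vertex 3.5 2.8 0.2
   vertex 0.7 4.8 0.4
   vertex 1.5 4.6 2.6
  endloop
 endfacet
 facet normal -0.132 -0.950 0.284
  outer loop
   vertex 1.4 1.2 3.8
   vertex 0.4 1.1 3.0
   vertex 4.8 0.1 1.7
  endloop
 endfacet
 facet normal -0.043 -0.912 0.408
  outer loop
   vertex 1.4 1.2 3.8
   vertex 4.8 0.1 1.7
   vertex 3.6 1.5 4.7
  endloop
 endfacet
 facet normal -0.617 0.278 0.736
  outer loop
   vertex 1.4 1.2 3.8
   vertex 1.5 4.6 2.6
   vertex 0.4 1.1 3.0
  endloop
 endfacet
 facet normal -0.396 0.316 0.862
  outer loop
   vertex 1.4 1.2 3.8
   vertex 3.6 1.5 4.7
   vertex 1.5 4.6 2.6
  endloop
 endfacet
 facet normal -0.833 -0.271 -0.482
  outer loop
   vertex 0.4 4.3 1.2
   vertex 0.7 4.8 0.4
   vertex 0.4 1.1 3.0
  endloop
 endfacet
 facet normal -0.779 0.307 0.546
  outer loop
   vertex 0.4 4.3 1.2
   vertex 0.4 1.1 3.0
   vertex 1.5 4.6 2.6
  endloop
 endfacet
 facet normal -0.563 0.779 0.276
  outer loop
   vertex 0.4 4.3 1.2
   vertex 1.5 4.6 2.6
   vertex 0.7 4.8 0.4
  endloop
 endfacet
 facet normal -0.172 0.470 0.866
  outer loop
   vertex 3.5 2.2 4.3
   vertex 1.5 4.6 2.6
   vertex 3.6 1.5 4.7
  endloop
 endfacet
 facet normal 0.729 0.678 0.099
  outer loop
   vertex 3.5 2.2 4.3
   vertex 3.5 2.8 0.2
   vertex 1.5 4.6 2.6
  endloop
 endfacet
 facet normal 0.930 0.273 0.245
  outer loop
   vertex 3.5 2.2 4.3
   vertex 3.6 1.5 4.7
   vertex 4.8 0.1 1.7
  endloop
 endfacet
 facet normal 0.884 0.463 0.068
  outer loop
   vertex 3.5 2.2 4.3
   vertex 4.8 0.1 1.7
   vertex 3.5 2.8 0.2
  endloop
 endfacet
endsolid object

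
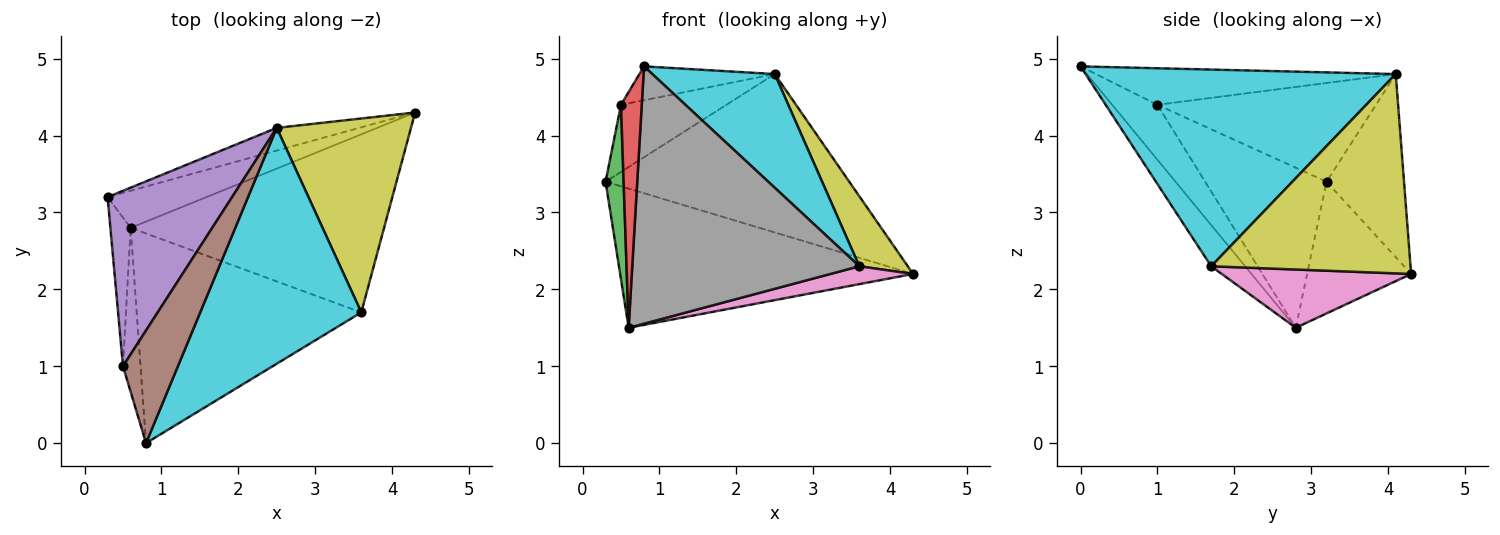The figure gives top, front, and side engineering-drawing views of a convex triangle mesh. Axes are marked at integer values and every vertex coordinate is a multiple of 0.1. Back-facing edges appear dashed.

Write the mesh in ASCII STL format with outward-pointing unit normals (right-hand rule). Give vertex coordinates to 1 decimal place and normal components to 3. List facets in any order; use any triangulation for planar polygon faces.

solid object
 facet normal -0.324 0.914 -0.244
  outer loop
   vertex 0.6 2.8 1.5
   vertex 0.3 3.2 3.4
   vertex 4.3 4.3 2.2
  endloop
 endfacet
 facet normal -0.300 0.944 -0.135
  outer loop
   vertex 2.5 4.1 4.8
   vertex 4.3 4.3 2.2
   vertex 0.3 3.2 3.4
  endloop
 endfacet
 facet normal -0.981 -0.146 -0.124
  outer loop
   vertex 0.5 1.0 4.4
   vertex 0.3 3.2 3.4
   vertex 0.6 2.8 1.5
  endloop
 endfacet
 facet normal -0.872 -0.401 -0.279
  outer loop
   vertex 0.5 1.0 4.4
   vertex 0.6 2.8 1.5
   vertex 0.8 0.0 4.9
  endloop
 endfacet
 facet normal -0.595 0.287 0.751
  outer loop
   vertex 0.5 1.0 4.4
   vertex 2.5 4.1 4.8
   vertex 0.3 3.2 3.4
  endloop
 endfacet
 facet normal -0.537 0.243 0.808
  outer loop
   vertex 0.5 1.0 4.4
   vertex 0.8 0.0 4.9
   vertex 2.5 4.1 4.8
  endloop
 endfacet
 facet normal 0.223 -0.097 -0.970
  outer loop
   vertex 3.6 1.7 2.3
   vertex 0.6 2.8 1.5
   vertex 4.3 4.3 2.2
  endloop
 endfacet
 facet normal -0.115 -0.770 -0.627
  outer loop
   vertex 3.6 1.7 2.3
   vertex 0.8 0.0 4.9
   vertex 0.6 2.8 1.5
  endloop
 endfacet
 facet normal 0.813 -0.198 0.548
  outer loop
   vertex 3.6 1.7 2.3
   vertex 4.3 4.3 2.2
   vertex 2.5 4.1 4.8
  endloop
 endfacet
 facet normal 0.740 -0.292 0.606
  outer loop
   vertex 3.6 1.7 2.3
   vertex 2.5 4.1 4.8
   vertex 0.8 0.0 4.9
  endloop
 endfacet
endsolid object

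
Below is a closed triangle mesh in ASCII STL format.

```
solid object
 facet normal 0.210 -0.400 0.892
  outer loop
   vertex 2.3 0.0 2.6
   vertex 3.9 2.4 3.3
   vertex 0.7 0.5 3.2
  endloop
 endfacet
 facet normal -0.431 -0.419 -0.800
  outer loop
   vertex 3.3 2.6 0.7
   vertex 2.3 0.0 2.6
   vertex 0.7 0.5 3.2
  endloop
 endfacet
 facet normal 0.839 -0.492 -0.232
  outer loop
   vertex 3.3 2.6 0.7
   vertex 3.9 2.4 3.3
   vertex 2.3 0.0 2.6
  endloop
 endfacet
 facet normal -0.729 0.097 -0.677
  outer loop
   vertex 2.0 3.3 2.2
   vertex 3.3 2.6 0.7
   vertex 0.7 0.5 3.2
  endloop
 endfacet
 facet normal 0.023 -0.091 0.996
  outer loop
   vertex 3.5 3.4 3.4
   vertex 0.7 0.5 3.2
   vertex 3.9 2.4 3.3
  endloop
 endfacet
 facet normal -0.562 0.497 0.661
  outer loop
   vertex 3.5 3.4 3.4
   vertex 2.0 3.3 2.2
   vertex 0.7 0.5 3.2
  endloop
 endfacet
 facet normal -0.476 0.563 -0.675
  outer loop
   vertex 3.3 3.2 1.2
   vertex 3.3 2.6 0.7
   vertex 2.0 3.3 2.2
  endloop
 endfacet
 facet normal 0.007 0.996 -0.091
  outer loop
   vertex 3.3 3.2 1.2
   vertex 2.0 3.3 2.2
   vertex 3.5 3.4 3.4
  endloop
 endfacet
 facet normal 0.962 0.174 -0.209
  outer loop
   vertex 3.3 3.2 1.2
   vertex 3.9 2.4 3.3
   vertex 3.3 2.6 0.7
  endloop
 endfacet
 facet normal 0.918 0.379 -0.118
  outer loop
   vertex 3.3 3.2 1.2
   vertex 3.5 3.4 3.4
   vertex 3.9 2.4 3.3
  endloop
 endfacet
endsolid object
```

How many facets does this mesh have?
10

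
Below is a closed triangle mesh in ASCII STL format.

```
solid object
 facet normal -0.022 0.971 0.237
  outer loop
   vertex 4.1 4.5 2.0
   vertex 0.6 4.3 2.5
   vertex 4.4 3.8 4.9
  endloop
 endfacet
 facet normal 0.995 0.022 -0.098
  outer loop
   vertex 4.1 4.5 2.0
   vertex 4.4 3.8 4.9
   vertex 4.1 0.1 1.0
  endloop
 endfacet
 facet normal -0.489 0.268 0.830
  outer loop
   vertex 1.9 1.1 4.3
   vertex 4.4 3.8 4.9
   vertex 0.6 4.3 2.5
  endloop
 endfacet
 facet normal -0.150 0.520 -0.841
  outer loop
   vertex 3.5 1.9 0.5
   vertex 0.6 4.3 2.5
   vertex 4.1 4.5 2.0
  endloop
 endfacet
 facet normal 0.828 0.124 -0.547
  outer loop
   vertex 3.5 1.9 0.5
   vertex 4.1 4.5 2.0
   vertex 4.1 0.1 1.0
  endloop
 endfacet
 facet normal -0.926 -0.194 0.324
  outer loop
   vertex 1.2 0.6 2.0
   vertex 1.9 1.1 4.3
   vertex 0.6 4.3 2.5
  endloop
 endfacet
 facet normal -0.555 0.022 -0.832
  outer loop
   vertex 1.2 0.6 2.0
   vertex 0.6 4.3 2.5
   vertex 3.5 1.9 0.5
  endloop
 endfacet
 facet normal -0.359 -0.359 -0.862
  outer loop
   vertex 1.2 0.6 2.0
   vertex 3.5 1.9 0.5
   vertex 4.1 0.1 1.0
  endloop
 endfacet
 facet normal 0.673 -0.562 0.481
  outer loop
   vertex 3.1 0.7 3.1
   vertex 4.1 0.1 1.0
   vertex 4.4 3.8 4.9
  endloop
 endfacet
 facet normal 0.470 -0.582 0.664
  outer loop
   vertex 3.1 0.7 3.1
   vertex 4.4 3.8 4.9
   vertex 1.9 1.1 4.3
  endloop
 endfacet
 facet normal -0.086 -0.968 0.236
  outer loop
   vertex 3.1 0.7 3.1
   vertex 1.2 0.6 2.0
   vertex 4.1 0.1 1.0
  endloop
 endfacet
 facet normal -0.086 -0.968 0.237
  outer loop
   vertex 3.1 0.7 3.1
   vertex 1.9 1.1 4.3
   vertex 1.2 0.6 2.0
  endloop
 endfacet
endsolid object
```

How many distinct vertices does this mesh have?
8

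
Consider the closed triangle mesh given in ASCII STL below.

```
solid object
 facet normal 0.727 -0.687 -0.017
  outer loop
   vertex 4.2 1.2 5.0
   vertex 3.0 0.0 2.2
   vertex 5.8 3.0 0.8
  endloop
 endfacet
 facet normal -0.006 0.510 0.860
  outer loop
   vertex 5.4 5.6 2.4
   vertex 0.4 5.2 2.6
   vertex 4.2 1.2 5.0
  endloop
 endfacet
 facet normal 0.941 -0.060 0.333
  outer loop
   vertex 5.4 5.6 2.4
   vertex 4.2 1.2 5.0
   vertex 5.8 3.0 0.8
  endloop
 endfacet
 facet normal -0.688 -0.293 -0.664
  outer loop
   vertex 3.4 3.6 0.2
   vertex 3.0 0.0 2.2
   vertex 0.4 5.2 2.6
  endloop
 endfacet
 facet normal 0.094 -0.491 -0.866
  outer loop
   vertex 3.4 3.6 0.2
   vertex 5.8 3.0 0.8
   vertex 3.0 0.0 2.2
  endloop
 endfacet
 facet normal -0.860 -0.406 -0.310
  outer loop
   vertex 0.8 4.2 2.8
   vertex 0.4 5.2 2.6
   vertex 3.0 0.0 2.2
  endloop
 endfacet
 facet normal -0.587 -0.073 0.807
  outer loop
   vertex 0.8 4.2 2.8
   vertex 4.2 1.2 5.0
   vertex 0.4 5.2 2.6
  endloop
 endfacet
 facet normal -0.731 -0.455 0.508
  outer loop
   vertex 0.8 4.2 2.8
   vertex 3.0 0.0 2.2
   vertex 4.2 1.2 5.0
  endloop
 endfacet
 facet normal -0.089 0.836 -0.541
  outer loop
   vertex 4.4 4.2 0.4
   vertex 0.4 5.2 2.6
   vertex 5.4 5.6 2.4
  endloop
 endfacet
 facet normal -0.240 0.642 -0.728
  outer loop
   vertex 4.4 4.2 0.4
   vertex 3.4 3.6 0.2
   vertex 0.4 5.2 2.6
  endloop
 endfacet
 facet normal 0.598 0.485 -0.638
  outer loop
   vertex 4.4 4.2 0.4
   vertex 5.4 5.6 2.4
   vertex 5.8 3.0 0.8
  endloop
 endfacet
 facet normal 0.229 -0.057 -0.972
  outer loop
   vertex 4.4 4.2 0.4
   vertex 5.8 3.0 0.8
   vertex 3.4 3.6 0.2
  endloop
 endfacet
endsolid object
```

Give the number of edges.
18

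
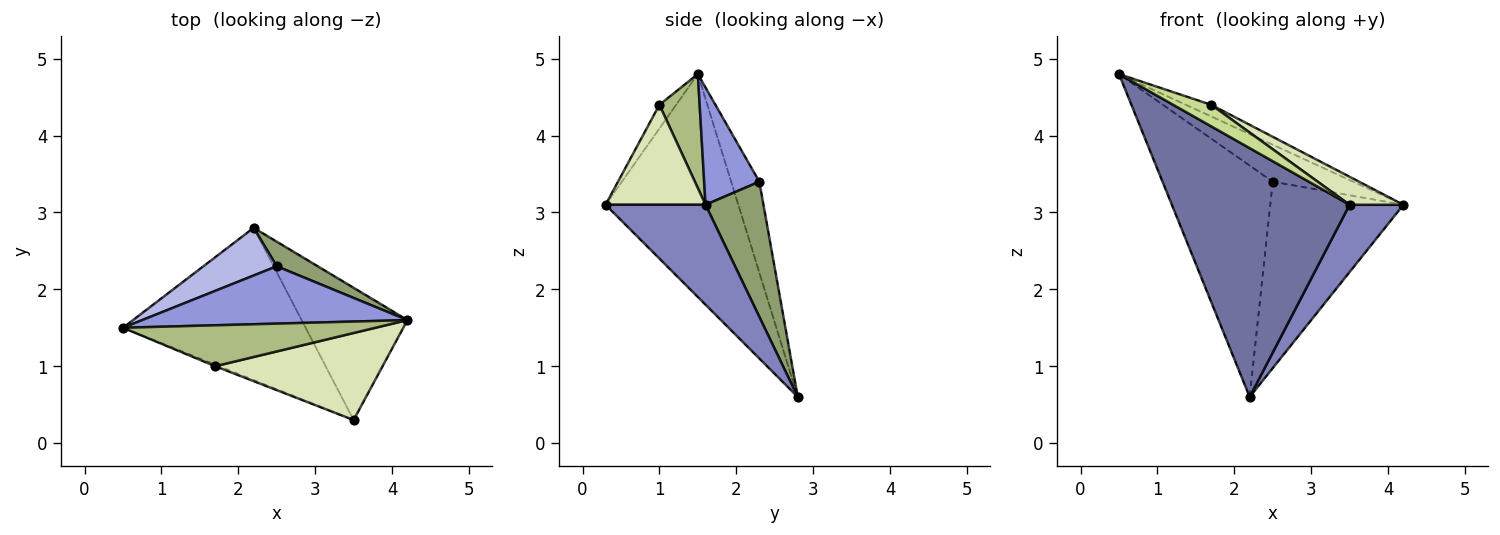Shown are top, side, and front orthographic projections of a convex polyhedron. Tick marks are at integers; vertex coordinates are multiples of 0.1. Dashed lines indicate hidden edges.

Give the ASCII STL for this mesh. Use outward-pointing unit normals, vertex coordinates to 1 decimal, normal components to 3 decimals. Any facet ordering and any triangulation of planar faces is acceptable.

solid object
 facet normal -0.537 -0.719 -0.440
  outer loop
   vertex 2.2 2.8 0.6
   vertex 3.5 0.3 3.1
   vertex 0.5 1.5 4.8
  endloop
 endfacet
 facet normal 0.644 -0.347 -0.682
  outer loop
   vertex 2.2 2.8 0.6
   vertex 4.2 1.6 3.1
   vertex 3.5 0.3 3.1
  endloop
 endfacet
 facet normal 0.348 0.508 0.788
  outer loop
   vertex 2.5 2.3 3.4
   vertex 0.5 1.5 4.8
   vertex 4.2 1.6 3.1
  endloop
 endfacet
 facet normal -0.243 0.950 0.196
  outer loop
   vertex 2.5 2.3 3.4
   vertex 2.2 2.8 0.6
   vertex 0.5 1.5 4.8
  endloop
 endfacet
 facet normal 0.396 0.910 0.120
  outer loop
   vertex 2.5 2.3 3.4
   vertex 4.2 1.6 3.1
   vertex 2.2 2.8 0.6
  endloop
 endfacet
 facet normal 0.399 0.251 0.882
  outer loop
   vertex 1.7 1.0 4.4
   vertex 4.2 1.6 3.1
   vertex 0.5 1.5 4.8
  endloop
 endfacet
 facet normal -0.402 -0.913 -0.065
  outer loop
   vertex 1.7 1.0 4.4
   vertex 0.5 1.5 4.8
   vertex 3.5 0.3 3.1
  endloop
 endfacet
 facet normal 0.494 -0.266 0.828
  outer loop
   vertex 1.7 1.0 4.4
   vertex 3.5 0.3 3.1
   vertex 4.2 1.6 3.1
  endloop
 endfacet
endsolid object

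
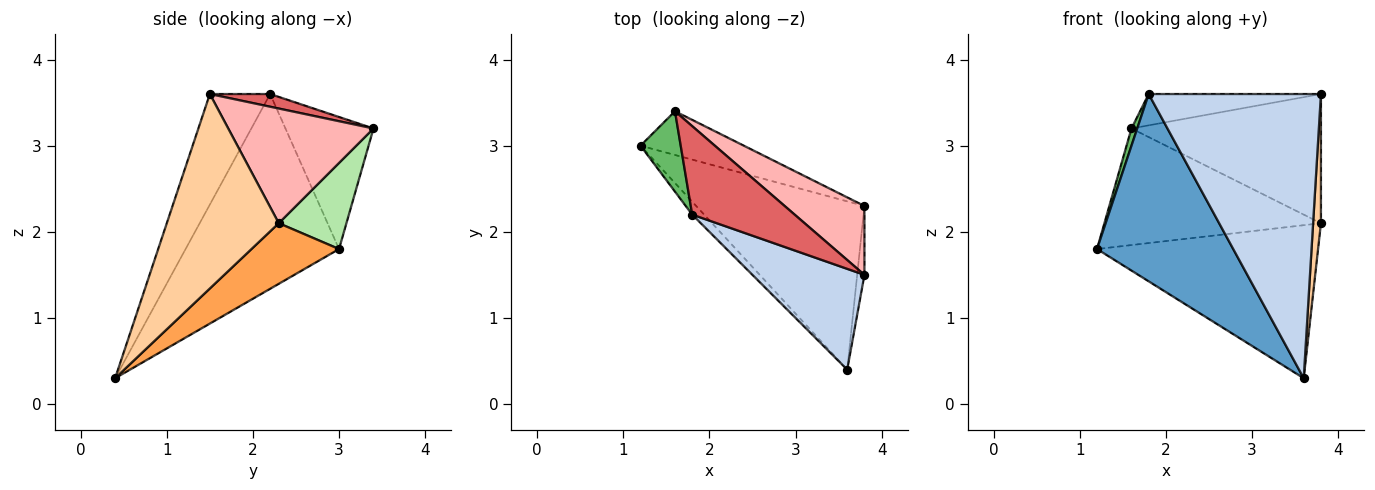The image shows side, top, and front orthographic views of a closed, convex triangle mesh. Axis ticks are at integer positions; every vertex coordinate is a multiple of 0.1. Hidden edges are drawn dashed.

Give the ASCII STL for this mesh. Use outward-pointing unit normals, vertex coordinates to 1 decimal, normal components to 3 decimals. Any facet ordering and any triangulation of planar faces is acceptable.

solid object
 facet normal -0.747 -0.663 -0.046
  outer loop
   vertex 1.8 2.2 3.6
   vertex 1.2 3.0 1.8
   vertex 3.6 0.4 0.3
  endloop
 endfacet
 facet normal -0.313 -0.895 0.317
  outer loop
   vertex 1.8 2.2 3.6
   vertex 3.6 0.4 0.3
   vertex 3.8 1.5 3.6
  endloop
 endfacet
 facet normal 0.258 0.650 -0.715
  outer loop
   vertex 3.8 2.3 2.1
   vertex 3.6 0.4 0.3
   vertex 1.2 3.0 1.8
  endloop
 endfacet
 facet normal 0.997 -0.070 -0.037
  outer loop
   vertex 3.8 2.3 2.1
   vertex 3.8 1.5 3.6
   vertex 3.6 0.4 0.3
  endloop
 endfacet
 facet normal -0.955 -0.062 0.291
  outer loop
   vertex 1.6 3.4 3.2
   vertex 1.2 3.0 1.8
   vertex 1.8 2.2 3.6
  endloop
 endfacet
 facet normal 0.281 0.899 -0.337
  outer loop
   vertex 1.6 3.4 3.2
   vertex 3.8 2.3 2.1
   vertex 1.2 3.0 1.8
  endloop
 endfacet
 facet normal 0.116 0.331 0.936
  outer loop
   vertex 1.6 3.4 3.2
   vertex 1.8 2.2 3.6
   vertex 3.8 1.5 3.6
  endloop
 endfacet
 facet normal 0.560 0.731 0.390
  outer loop
   vertex 1.6 3.4 3.2
   vertex 3.8 1.5 3.6
   vertex 3.8 2.3 2.1
  endloop
 endfacet
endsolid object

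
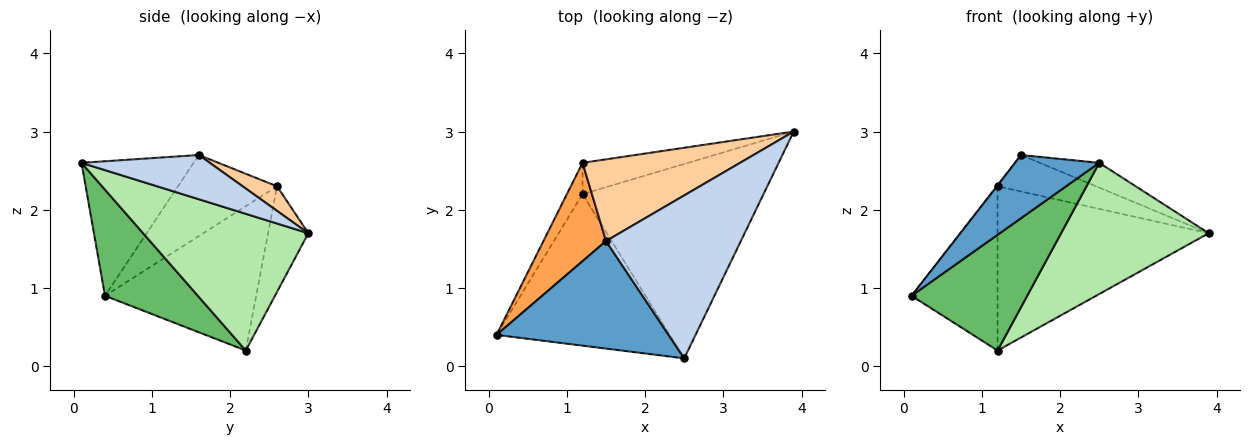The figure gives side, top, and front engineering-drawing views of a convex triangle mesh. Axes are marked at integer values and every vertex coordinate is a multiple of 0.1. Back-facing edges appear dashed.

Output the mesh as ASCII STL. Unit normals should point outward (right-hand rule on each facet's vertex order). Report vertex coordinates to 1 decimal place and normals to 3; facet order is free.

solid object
 facet normal -0.559 -0.420 0.715
  outer loop
   vertex 1.5 1.6 2.7
   vertex 0.1 0.4 0.9
   vertex 2.5 0.1 2.6
  endloop
 endfacet
 facet normal 0.308 0.143 0.940
  outer loop
   vertex 1.5 1.6 2.7
   vertex 2.5 0.1 2.6
   vertex 3.9 3.0 1.7
  endloop
 endfacet
 facet normal -0.792 0.007 0.611
  outer loop
   vertex 1.2 2.6 2.3
   vertex 0.1 0.4 0.9
   vertex 1.5 1.6 2.7
  endloop
 endfacet
 facet normal 0.141 0.404 0.904
  outer loop
   vertex 1.2 2.6 2.3
   vertex 1.5 1.6 2.7
   vertex 3.9 3.0 1.7
  endloop
 endfacet
 facet normal 0.438 -0.546 -0.715
  outer loop
   vertex 1.2 2.2 0.2
   vertex 2.5 0.1 2.6
   vertex 0.1 0.4 0.9
  endloop
 endfacet
 facet normal 0.531 -0.474 -0.702
  outer loop
   vertex 1.2 2.2 0.2
   vertex 3.9 3.0 1.7
   vertex 2.5 0.1 2.6
  endloop
 endfacet
 facet normal -0.865 0.492 -0.094
  outer loop
   vertex 1.2 2.2 0.2
   vertex 0.1 0.4 0.9
   vertex 1.2 2.6 2.3
  endloop
 endfacet
 facet normal -0.184 0.966 -0.184
  outer loop
   vertex 1.2 2.2 0.2
   vertex 1.2 2.6 2.3
   vertex 3.9 3.0 1.7
  endloop
 endfacet
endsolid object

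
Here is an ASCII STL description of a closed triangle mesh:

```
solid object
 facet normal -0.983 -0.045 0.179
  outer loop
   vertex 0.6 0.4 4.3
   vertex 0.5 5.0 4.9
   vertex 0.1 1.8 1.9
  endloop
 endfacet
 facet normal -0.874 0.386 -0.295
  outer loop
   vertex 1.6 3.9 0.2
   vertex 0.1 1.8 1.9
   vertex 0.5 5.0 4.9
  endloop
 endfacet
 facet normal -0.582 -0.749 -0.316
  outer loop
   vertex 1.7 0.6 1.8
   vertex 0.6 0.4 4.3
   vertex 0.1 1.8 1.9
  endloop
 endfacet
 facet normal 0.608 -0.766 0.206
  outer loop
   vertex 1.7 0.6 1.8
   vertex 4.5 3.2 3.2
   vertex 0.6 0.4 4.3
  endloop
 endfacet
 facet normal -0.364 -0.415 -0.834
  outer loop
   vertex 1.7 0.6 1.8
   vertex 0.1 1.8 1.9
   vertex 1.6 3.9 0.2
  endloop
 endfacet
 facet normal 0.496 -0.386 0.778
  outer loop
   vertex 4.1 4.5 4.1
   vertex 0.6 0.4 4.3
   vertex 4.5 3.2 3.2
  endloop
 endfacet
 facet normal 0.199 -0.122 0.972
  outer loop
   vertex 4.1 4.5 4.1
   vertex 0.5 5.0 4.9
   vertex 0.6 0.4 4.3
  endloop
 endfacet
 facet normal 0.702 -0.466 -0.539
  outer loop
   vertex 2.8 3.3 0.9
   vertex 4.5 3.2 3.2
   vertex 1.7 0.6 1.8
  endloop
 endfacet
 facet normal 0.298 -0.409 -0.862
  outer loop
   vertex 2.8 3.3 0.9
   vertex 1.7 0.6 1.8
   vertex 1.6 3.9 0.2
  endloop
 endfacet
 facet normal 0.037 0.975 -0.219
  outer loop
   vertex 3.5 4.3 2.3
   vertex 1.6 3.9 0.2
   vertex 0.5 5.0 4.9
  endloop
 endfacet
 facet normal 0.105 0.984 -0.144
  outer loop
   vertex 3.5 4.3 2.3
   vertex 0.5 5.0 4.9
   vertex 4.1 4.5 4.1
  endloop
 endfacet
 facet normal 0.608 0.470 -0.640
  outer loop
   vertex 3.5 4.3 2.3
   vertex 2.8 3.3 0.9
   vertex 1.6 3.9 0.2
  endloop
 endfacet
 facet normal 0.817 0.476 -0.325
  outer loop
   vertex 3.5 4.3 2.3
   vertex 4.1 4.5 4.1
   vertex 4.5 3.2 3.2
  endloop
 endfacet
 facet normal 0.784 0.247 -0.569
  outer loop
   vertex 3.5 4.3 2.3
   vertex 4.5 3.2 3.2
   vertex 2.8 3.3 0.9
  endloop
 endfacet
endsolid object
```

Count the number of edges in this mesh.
21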